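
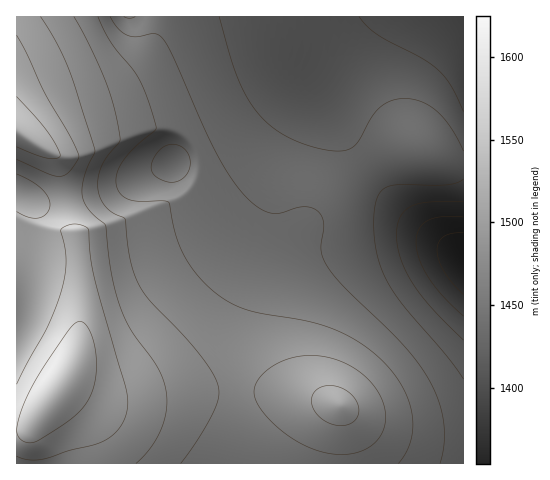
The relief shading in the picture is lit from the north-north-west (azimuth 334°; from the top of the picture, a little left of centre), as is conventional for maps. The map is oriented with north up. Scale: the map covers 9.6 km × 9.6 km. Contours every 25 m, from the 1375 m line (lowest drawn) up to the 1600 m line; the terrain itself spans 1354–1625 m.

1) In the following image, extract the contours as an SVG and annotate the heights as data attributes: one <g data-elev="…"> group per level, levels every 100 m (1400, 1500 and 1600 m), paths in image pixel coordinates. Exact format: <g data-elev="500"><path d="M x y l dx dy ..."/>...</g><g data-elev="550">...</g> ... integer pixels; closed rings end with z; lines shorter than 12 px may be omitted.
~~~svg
<g data-elev="1400"><path d="M463 316l-20-19-15-20-9-18-3-17 3-13 8-8 14-4 22 0"/></g><g data-elev="1500"><path d="M398 463l8-10 5-13 2-13-1-14-4-14-6-14-9-13-11-12-24-18-26-14-26-7-55-10-14-5-13-7-21-18-18-23-9-22-7-34-5-1-31 0-8-3-6-6-2-5-1-7 5-15 10-14 24-20 1-4-8-26-9-21-6-11-22-26-13-26"/></g><g data-elev="1600"><path d="M26 442l6 1 6-2 30-20 14-12 8-13 6-20 0-22-5-21-4-7-5-4-6 1-8 8-27 40-14 26-7 17-3 16 2 8z"/><path d="M17 147l30 11 9 0 4-3-4-10-9-14-30-34"/></g>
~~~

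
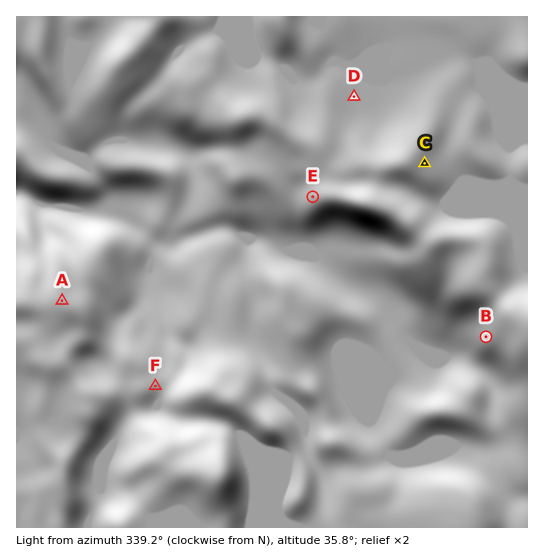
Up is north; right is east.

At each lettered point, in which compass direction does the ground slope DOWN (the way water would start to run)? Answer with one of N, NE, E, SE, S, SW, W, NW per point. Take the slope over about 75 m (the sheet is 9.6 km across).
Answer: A NE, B W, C E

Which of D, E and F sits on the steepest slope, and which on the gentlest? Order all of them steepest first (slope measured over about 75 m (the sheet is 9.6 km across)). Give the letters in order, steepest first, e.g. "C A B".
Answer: E F D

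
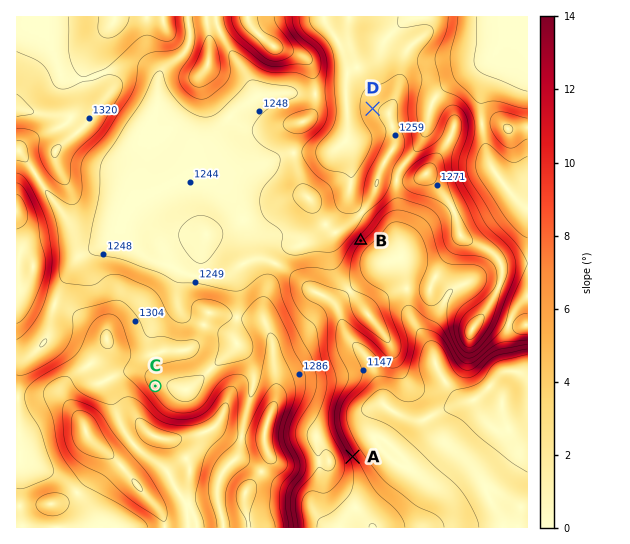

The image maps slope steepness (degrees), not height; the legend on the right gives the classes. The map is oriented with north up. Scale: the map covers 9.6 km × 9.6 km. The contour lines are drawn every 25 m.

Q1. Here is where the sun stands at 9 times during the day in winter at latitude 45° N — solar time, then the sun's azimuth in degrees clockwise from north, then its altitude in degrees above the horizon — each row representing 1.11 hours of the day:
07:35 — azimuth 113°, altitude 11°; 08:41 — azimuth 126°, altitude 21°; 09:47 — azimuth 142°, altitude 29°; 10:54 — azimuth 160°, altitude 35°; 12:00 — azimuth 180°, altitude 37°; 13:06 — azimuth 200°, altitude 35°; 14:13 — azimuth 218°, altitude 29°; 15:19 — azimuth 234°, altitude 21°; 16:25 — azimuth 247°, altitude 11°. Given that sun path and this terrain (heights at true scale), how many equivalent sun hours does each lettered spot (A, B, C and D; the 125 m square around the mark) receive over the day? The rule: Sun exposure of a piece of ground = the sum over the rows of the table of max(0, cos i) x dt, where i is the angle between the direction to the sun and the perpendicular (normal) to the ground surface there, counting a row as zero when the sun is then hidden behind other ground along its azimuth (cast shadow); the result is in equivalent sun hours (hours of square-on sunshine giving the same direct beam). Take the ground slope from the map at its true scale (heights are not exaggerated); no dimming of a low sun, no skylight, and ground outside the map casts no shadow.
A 3.6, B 5.1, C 4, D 4.1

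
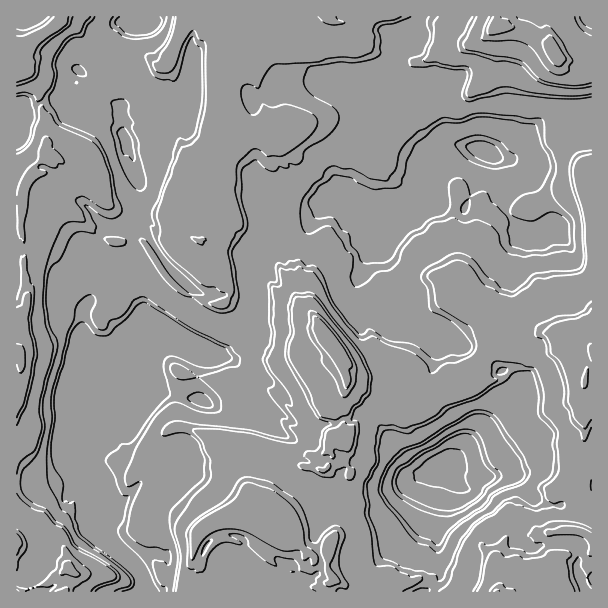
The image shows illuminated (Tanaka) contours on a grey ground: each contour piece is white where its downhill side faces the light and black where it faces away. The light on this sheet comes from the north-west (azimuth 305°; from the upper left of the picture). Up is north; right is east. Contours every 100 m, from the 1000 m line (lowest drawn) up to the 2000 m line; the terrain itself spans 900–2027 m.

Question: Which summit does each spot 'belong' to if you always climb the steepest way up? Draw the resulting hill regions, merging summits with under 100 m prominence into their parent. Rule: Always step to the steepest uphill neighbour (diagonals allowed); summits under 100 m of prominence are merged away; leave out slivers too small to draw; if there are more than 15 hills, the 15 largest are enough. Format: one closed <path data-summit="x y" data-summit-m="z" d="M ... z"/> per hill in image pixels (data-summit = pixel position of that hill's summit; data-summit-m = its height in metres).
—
<path data-summit="330 339" data-summit-m="2027" d="M423 91l-10 1-18 11-11 0-6-6-3 0-9 7 2 9-1 9-9 13-15 15-6 14-1 25 2 5-9-2-20 14-39-2-6 5-2 16-6 8-2 6 4 16-6 11 4 9-4 15 8 19 0 9-8 14-19 4-47-22-18-13-33-36-7-1-7 6-6 15-5 4-7-13-10-8-7 2-6 5-7 15-7 7 0 9 16 5 0 22-3 5-1 13-6 8-10 30-1 45 5 8 11 6 3-1-2 5 1 22-6 12 23 17 2 6 0 3 3-2 21-8 39-40 12-8 10 0 15 9 23 1 22-19 11 0 4-4 2-10 0-9 11 7-5 20 2 19 13 8 18 5 22 11 18 0 4 5 0 6 4 8 28 0 17-11 18-18 24-14 0 21-8 21-5 18-14 16-18 8-10 9-9 12-2 9 4 10 54 0 12-10 2-4 0-11-2-7 0-30 6-35 7-13 0-6-13-11 9-7 8-1 8-7 23-28 8-20 19-16 3-5-7-8-9-2-7-15-5-6-26-4-18-20-24-8-16-20-9-3-17-11-12-11 2-24 14-18 3-15 5-5 32-6 7-9 9 8 27 4 10-20 11-32-3-6-37-8-18-14-4-8 3-25z"/><path data-summit="326 17" data-summit-m="1753" d="M417 16l-273 0-3 4-12 6-7 9-6 13 4 11-4 40 6 6 0 29 11 24-3 15 10 16-2 11-8 7 9 14 1 6-5 5-10 3-11-9-4 0-8 7-12 21 0 13 6 3 7 6 7 13 5-4 6-15 7-6 7 1 33 36 18 13 47 22 19-4 8-14 0-9-8-19 0-5 4-7-4-12 6-11-4-16 2-6 6-8 2-16 6-5 39 2 12-7 5-6 11-1-1-22 4-15 26-30 2-9-2-12 9-7 5 0 5-7 1-6-7-4 0-14 11-7 1-14 7-5 9-2 7-6z"/><path data-summit="591 351" data-summit-m="1956" d="M591 132l-24 7-28 18-33 2 12 3 11 8 6 21 19 39-17 8-13-2-13 12-5 10-10 11-21 48-6 9-13 12 9 10 14 0 9 2 5 6 7 15 9 2 5 5 2 6-22 18-8 20-23 28-8 7-8 1-9 7 15 11 8-2 19 2 33-1 10 8 7 11 18 11 13 0 17-11 14-5z"/><path data-summit="231 518" data-summit-m="1839" d="M263 424l-3 1-2 16-4 4-11 0-22 19-23-1-19-11-12 5-45 45-21 8-9 6 5 23 35 29 15-14 11-1 7 3 4 11-1 14-7 11 67 0 2-7 10-7 8 0 9 5 9 9 105 0-3-16 11-15 10-9 18-8 14-16 5-18 8-21-1-19-23 12-18 18-17 11-28 0-4-8 0-6-4-5-18 0-22-11-18-5-13-8-2-19 5-20z"/><path data-summit="497 591" data-summit-m="2016" d="M486 151l-11 37-10 20-22-3-8-3-6-6-7 9-29 5-8 6-1 12-12 15-5 12-1 18 5 5 24 17 9 3 16 20 24 8 11 12 14-12 6-9 21-48 10-11 5-10 13-12-18-24 0-21-6-27-5-7z"/><path data-summit="21 360" data-summit-m="1996" d="M77 82l-20 16-31 10-10 5 1 371 19 0 15-3 15-9 10-13 2-10-12-7-5-8 0-38 5-21 6-16 6-8 1-13 3-5 0-22-16-5 0-9 7-7 7-15 10-8 0-13 12-22 8-6 4 0 8 8 7 1 11-8-18-36 11-11-3-7 3-15-11-24 0-27-18-7-8-8-9-1z"/><path data-summit="495 24" data-summit-m="2024" d="M591 16l-172 0-5 16-7 6-12 4-4 3-1 14-11 7 0 14 7 4-1 6-6 8 5 5 11 0 18-11 10-1 4 4-3 25 13 16 9 6 25 6 9 0 14 9 15 1 8-6 5-14 26-23 15-5 29 3z"/><path data-summit="17 56" data-summit-m="1842" d="M143 16l-126 0-1 95 23-8 12-1 14-8 11-13 3-10 5 1 10-7 10-20 6-4 8-14 5-5 18-2z"/><path data-summit="69 569" data-summit-m="1835" d="M74 487l-8 13-2 10-18 20-3 22-19 22-8 4 0 13 128 1 0-8-5-9-42-36-5-23 6-7-8-11z"/><path data-summit="17 542" data-summit-m="1835" d="M77 454l-4 11-16 13-21 6-20 1 1 92 7-3 19-22 3-22 20-23 0-7 13-26z"/>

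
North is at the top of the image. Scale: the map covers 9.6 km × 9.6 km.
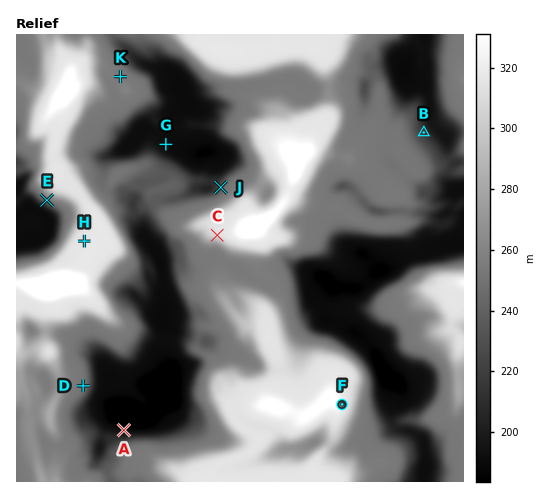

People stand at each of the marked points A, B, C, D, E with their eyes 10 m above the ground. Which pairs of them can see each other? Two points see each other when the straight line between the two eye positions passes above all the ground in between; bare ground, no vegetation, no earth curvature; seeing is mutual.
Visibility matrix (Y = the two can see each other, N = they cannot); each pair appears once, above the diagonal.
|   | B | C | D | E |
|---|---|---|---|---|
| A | N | Y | Y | N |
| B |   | N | N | N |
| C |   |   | Y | N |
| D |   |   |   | N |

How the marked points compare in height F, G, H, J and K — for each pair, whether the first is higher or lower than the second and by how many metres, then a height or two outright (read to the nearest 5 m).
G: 135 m lower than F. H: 125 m higher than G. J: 90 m lower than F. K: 70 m lower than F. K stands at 255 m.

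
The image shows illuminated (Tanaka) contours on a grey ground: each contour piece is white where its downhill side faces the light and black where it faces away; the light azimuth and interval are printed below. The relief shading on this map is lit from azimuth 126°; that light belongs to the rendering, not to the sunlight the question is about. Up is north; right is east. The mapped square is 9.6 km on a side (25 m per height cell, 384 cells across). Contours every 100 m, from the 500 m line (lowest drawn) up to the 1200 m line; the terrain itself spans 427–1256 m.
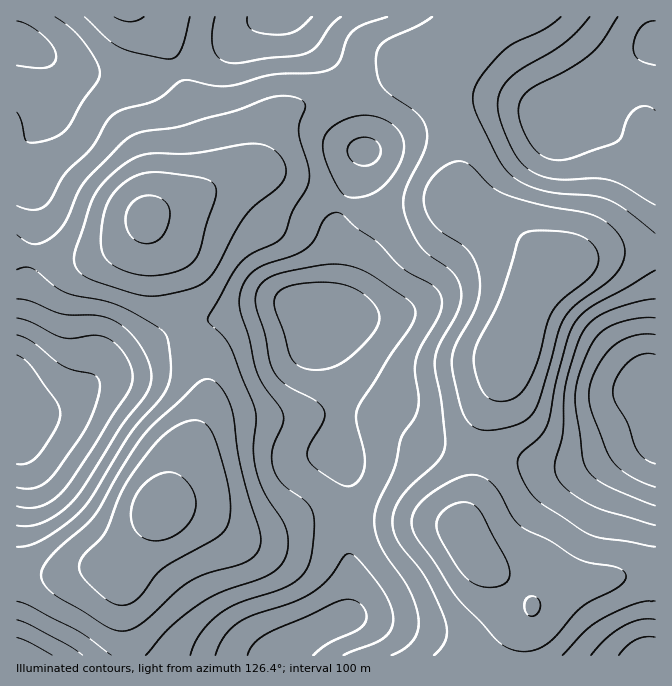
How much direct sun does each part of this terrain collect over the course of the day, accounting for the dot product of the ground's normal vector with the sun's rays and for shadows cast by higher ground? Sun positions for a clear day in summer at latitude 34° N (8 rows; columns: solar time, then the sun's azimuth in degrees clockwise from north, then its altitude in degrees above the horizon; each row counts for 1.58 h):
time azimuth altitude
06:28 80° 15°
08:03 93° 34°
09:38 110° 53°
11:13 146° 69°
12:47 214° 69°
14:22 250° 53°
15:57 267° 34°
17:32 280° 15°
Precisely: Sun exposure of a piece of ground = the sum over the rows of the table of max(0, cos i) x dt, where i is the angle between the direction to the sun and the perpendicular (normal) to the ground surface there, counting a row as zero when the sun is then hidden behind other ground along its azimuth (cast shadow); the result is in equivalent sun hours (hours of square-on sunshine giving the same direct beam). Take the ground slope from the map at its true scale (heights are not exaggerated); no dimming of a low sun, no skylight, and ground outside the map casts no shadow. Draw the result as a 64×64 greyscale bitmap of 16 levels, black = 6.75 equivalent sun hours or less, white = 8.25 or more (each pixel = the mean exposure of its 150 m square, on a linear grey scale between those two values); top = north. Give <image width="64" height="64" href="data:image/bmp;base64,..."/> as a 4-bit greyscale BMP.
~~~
<image width="64" height="64" href="data:image/bmp;base64,Qk12CAAAAAAAAHYAAAAoAAAAQAAAAEAAAAABAAQAAAAAAAAIAAATCwAAEwsAABAAAAAAAAAAAAAAABEREQAiIiIAMzMzAERERABVVVUAZmZmAHd3dwCIiIgAmZmZAKqqqgC7u7sAzMzMAN3d3QDu7u4A////AGVDNEVnmaq7upmavM3d7cy7u8zM3d3dy6mHZVZ4h3eHQzM0RWeJmaqqmIiau8zd3czMzMzMzdzLqYh2VWd2ZmUyI0RVZ3d3iZmHd3iJmrze7dzMzLu7u7qqqpdlZlVERDM0VVZnd2Z4iHZVVmZnibzd3Lurqqqqqqu8uXZlVDMzRFVmZneHdmd3dkQzNERWibu6mZqZiIiavM3LmHZUMzRmd3d4iamHd3d2QyIiM0RXiZmJmZh2aJq83dy6mHZVVpmZmZmru6mIiHZUMiM0RWeJmYiYh2VXms3e3dzLqYiJzLuqq7zcupiIh2VERFZneJqpiId2VWerzd7t3d3cy7zdzMzM3d3KmIiId2ZmeIiau6mHdlVVabzN3u7u7u7t3e3czN3d3cqYeIiIiIiZmavMuYZlRFaLzN3u7u7u7u7u3czMzd3cuYd3iZqqqqqqq8y5dlRFaK3d3e7u3d3d3d7cu7vMzLqYd3eJq7u7u6qrzLh2ZmaJvdzN7u3d3d3d3dy6qrzLqXVWiJqru7u7u7vMuYiIiaq93M3e7d3d7t3dzLqqq7upmGRaqqq7vMzMvM26qaq7u83MzN3d3d3u3d3Muqqqqqqqhkapqru8zdzM3cu7u8zLztzM3d3d3d3dzMzLuqqZq7umVJqqq7zN3d3e3Lu8zMve3MzN3d3d3dzMzcy7qZmbzKZle7uqu83d3e7cu8zLzN7dzM3d3d3dzMzd3LupmJq8uGZauqqrzd3e7ty8zMzN3t3MzN3d3dzMzO3cy7qYmry6Zlm6qavN3u7u3LzN3d3e7d3MzMzNzMzN7tzLupmZvMt2V7qZqrzd3u3LvM3d3d7t3Mu7u7zMzN7u3My7qZmry6ZWupmZq8zd3Lu83d3M3dzLqYiau7zM3t3dzLupmavMuWa6qZmau8zMu7zd3Mu7updmeImrvMzd3d3cy6qZmry6hrupmaqrvMzMzd3cuqqXREVniau8zd3d3dzLuqmaq7uXu6qru7zM3Mzd3dupiGMzRWeJq7zd3d3czMu7uqqru6i7u7vN3d3d3d3dypmIFERWZnibvd3d3cu7zMy7qrvMp8u7vM3d7u7d3d26mIgTVmdlVoq83e7cuqq8zMu7u8yJzLu7zN3u7t3d3KmIiTNnd2RFeavN3cupmrzMu6qrvHrMu7vM3e7u3d3LmIiZU2eHUyNXirzduYiJq8upmZq8m8u6q83e7u3d3cupiZpzR4dTIkZ4mruHZ4mruod4ms27y7qqve7u7d3cy6qaqqREiGMiRWeImWVWiZqYdmes3su7uqq83u7t3dzLuqq7uERZdDNFZmZ3REZ4iIdVaL3ey7y6qrze7u3d3My7qru7dUiFM0RWVUQzRnd2ZUV5vd7LvLqrvN7u7d3czLuqu7y3V4YyI0RDMzRWZlVDNXm8zbq7u6u83e7d3MzMu7qrvMuHljEAEiIjVWZlQyI0aJqriauqq7zd3cy7u7u7uqu7y6qmMAAAEjRnd2VDIiRWd3hnmZmaq7uqqZiImaqqqru7vchAAAATRYiIdlQyNFVVVkZ3d3d3d3d3Zmd3iImaq7zd23MAACRXmZmYdlRFVlVWVWVUMiIjRFVWZ3d3eImrzd3cuFMjRni7u6qYd3d3d3d2ZTIQAAI0VWd4iHd4iavN3d3cqHZ4mszMy7qZmZmZmZh2QxABJFZ3iJmZiIiZq83d3u3LqZqr3e3Mu6qqqru6qYh2VEVnmZmqu6mYiJq8zd3u7t3Lu8zu7cy7qpm7u7uqqpmYiJq7u7u7qYiJq8zd3u7u3czM3d7ty7qqqYvMu7qqu7uqq8zMzMupiJmrzd3u7u7d3M3d3u3LuqqqmczLuqq7u7qrzMzMy6iImrzd7u7t3d3dzM3e7cuqq7upzcy6qru7qZq83d3bqYmszd7u7dzMzdzMze7tu7q7zLrN3cu6qqqYibze7tyqqq3d7u3Mu7vMzMzN7tzLu7u8us7u3cy7qpiJrN7u3Lu7u+3d3Lqqq7zMzN3u3My7u7u63d7u3cy6mZm83u3cu7zL3czLuqq7zN3d3u3d3Mu7u6vd3e7u7cqqqrvN7cu7vMvLzMu7vM3d3e7u3d3dzLu7vM3d3u7u27u7u83uy7u8zMvMu7zN7u7u7u3d7u3czMzN3d3e7u7tzLuqvN3Kq7zNu8u7vN7u7u7t3d3u7dzMzd3d7u7u7u7cupmZqpmavN67y7u83u7u7t3d3e7t3Mzd3u7u7u7u7ty6l3Znd4ms3bvLu7ze7u7t3d3d7u3Mzd3e7u7u7u7u3bqXZmZmeazdy7u7vN3e7u3d3d3u7d3d7u7u7u7u7u7tzLqYd3eJvN3bu6q83d3u7d7u7u7t3d7u7u7u7u7d7u7t3cuqmZq83dy6mZq83d7u7u7u7u3d3u7u3u7u3d3d7u7u7cuqq7zMy6mIiJq83d7u7u7u7d3d3d3d7u7d3Mzd3e7t3Lu7zMy7qHd3eJq83e7u7u7dzMzLu83e3d3czMzN3t3MzMzMzLuph2ZniavN7u7u7dy6qpmavN3d3t3MzM3d3MzM3d3cy6qYd3d4iazd7u3cupiHiImrzLze7d3d3czMzN3e7t3Mu6mId3iJmrze3LqYdmd4mru7q83u7t3cy7vN3d7u7t3Muph3eIiZq826mHZVZ4mrvLqqvN7u7tzMzM3d3d7u7dy6h3d4iIiau5dlVEVniqvMupmrzd7u3Mu7zMzN3d7t3LmHZmeIiIiZ"/>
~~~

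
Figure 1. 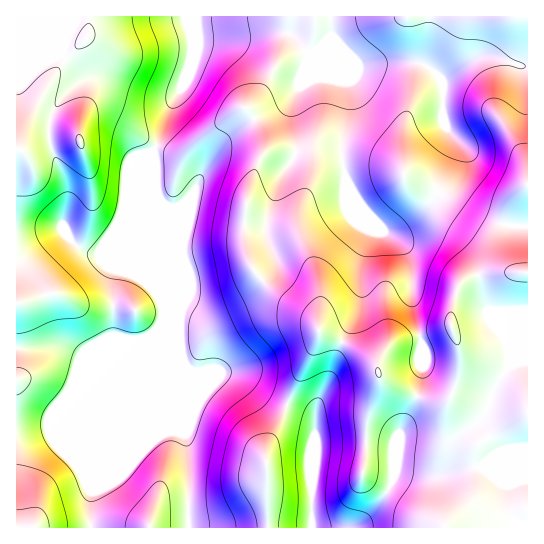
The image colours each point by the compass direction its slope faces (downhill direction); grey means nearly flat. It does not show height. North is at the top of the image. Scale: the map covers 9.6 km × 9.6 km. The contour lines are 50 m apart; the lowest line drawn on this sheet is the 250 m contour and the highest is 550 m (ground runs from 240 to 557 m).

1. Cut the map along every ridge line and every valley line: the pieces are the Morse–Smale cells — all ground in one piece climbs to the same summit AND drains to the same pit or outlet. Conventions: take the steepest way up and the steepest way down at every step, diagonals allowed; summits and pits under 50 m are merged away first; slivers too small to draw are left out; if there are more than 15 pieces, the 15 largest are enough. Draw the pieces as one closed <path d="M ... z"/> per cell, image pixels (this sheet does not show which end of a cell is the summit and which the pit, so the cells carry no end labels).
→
<path d="M527 16l-339 1 0 8 4 10 0 22-4 16-8 18-9 15-18 48 3 41 0 92 7 18 0 13-4 8 0 44 28 69 2 31 0 58 79-1-3-77 19-36 12-32 21-41 2-9 36 16 18 11 4 6 3 18-13 39-2 36-2 11 0 6 3 4 31 16 24 20 20 9 4 4 83-1z"/><path d="M187 16l-171 1 1 412 26-1 11-4 83-83 14-6 10-13 2-17-7-18 0-92-3-45 7-12 11-32 9-15 8-18 4-16 0-22z"/><path d="M319 332l-2 9-21 41-12 32-19 36 3 77 175 1-2-4-20-9-24-20-34-20 4-53 13-39-3-18-4-6-18-11z"/><path d="M157 329l-6 6-14 6-83 83-11 4-27 2 1 98 74-1 1-37 59-139 6-17z"/><path d="M158 328l-7 23-59 139-1 38 97-1 1-57-2-31-28-69z"/>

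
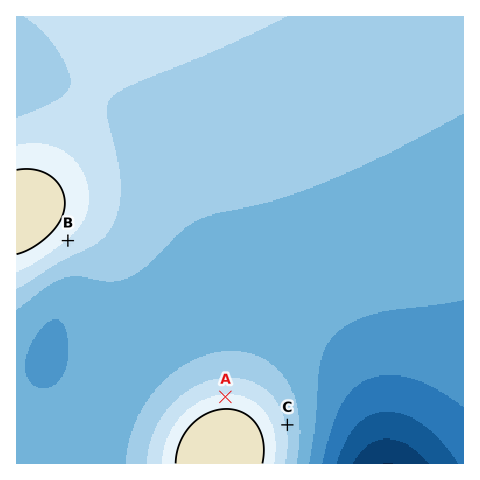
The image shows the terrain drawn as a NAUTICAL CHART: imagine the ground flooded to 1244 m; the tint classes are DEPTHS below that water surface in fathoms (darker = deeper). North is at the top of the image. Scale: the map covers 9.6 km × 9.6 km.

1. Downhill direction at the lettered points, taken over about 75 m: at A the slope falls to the N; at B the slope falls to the SE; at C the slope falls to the E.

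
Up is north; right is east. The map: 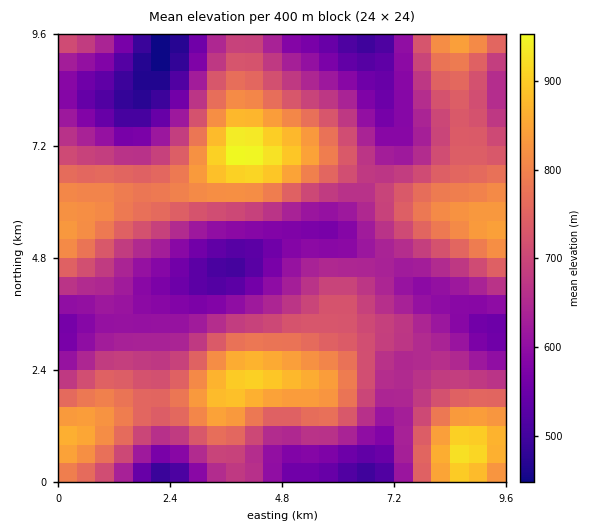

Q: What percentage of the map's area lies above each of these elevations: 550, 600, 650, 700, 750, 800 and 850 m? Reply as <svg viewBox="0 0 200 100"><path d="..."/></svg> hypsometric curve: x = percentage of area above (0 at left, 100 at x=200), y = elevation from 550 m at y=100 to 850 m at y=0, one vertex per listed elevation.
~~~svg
<svg viewBox="0 0 200 100"><path d="M183 100l-27-17-33-16-33-17-30-17-25-16-19-17"/></svg>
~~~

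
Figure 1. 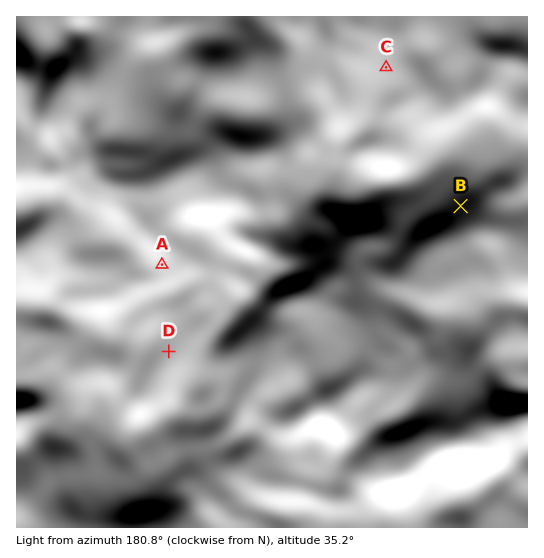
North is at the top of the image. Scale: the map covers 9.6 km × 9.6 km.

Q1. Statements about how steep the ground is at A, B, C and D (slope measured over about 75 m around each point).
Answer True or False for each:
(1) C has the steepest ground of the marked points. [False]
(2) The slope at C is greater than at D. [True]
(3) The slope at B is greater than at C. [True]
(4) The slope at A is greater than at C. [True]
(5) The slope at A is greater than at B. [False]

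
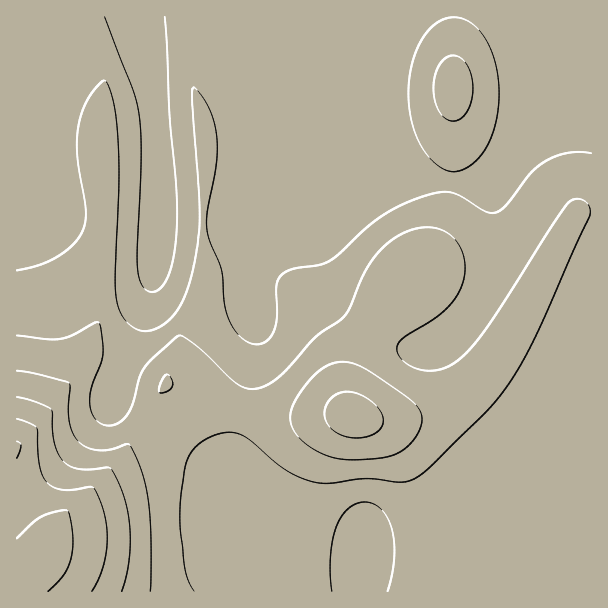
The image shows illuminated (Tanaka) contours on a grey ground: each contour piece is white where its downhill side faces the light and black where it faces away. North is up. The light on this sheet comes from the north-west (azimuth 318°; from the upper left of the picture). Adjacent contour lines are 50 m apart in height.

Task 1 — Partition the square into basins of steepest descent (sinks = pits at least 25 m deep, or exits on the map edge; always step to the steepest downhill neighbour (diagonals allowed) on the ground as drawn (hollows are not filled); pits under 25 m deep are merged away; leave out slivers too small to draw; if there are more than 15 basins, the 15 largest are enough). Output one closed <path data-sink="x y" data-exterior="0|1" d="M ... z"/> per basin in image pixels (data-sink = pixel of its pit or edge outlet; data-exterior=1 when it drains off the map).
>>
<path data-sink="135 17" data-exterior="1" d="M591 16l-574 0-1 565 10-9 8-11 4-10 2-17 46-36 38-45 28-43 13-26 60 22 38 9 88 0 15 5 32 0 15-4 18-6 24-12 18-13 21-25 12-18 68-126 4-4 14-2z"/><path data-sink="362 557" data-exterior="0" d="M591 211l-9 0-8 5-58 111-28 41-24 24-33 18-33 10-32 0-15-5-78 1-48-10-60-22-21 41-26 36-32 37-46 36-3 21-11 17-10 10 0 9 575 1z"/>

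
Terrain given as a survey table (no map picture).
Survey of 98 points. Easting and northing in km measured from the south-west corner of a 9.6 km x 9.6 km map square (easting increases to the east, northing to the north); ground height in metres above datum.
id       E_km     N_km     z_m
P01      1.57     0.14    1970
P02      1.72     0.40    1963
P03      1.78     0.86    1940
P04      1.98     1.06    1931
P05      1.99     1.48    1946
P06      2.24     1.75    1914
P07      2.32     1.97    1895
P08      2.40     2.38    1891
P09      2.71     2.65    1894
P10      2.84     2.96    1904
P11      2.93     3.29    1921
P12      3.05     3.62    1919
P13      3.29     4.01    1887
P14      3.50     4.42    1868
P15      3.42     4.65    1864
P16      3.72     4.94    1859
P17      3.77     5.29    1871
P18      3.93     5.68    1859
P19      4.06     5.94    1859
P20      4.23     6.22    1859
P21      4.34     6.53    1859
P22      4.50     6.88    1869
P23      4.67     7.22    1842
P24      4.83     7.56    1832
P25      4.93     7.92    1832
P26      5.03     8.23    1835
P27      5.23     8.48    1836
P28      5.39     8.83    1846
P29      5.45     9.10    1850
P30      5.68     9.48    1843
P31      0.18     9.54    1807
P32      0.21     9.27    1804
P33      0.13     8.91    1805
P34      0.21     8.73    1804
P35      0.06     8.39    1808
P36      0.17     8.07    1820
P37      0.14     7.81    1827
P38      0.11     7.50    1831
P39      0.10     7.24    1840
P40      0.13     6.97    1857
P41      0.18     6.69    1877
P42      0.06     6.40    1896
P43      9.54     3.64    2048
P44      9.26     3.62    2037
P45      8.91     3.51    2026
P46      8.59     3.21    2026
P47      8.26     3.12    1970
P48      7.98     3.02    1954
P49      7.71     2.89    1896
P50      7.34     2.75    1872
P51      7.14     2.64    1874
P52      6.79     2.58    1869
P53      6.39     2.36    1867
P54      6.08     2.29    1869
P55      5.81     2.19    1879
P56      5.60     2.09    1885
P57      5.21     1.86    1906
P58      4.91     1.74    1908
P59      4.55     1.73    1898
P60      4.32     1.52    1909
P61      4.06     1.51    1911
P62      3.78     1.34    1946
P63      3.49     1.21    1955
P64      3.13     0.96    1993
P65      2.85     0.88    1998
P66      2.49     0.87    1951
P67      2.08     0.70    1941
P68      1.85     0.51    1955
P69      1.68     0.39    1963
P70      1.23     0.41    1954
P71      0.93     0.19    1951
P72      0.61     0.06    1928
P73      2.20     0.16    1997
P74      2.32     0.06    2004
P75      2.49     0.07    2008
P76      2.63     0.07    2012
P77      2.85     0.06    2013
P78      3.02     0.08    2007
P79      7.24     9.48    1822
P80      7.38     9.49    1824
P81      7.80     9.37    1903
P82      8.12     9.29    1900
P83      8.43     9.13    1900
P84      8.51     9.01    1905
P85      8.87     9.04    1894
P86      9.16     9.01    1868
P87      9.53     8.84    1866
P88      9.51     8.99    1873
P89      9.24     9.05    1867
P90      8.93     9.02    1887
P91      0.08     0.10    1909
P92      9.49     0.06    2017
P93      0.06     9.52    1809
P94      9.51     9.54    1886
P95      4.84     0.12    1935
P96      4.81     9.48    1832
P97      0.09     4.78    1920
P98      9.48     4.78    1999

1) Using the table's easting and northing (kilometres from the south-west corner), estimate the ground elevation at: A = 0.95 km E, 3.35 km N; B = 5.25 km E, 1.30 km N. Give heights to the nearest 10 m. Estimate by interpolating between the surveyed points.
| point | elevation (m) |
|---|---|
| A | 1920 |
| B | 1930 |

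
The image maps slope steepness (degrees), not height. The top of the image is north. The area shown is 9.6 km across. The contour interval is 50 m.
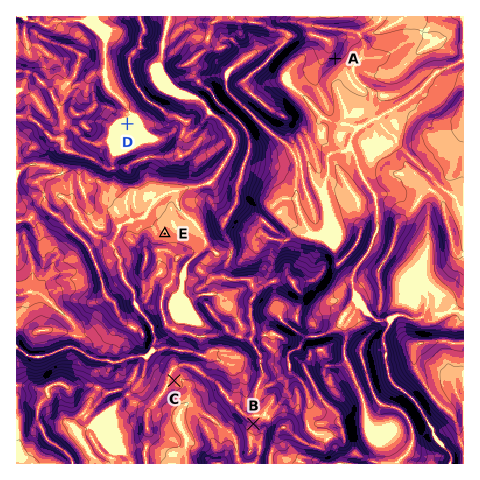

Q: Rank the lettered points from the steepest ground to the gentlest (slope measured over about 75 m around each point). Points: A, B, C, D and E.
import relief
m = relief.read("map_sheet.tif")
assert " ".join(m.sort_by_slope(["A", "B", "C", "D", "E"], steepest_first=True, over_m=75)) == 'A B C E D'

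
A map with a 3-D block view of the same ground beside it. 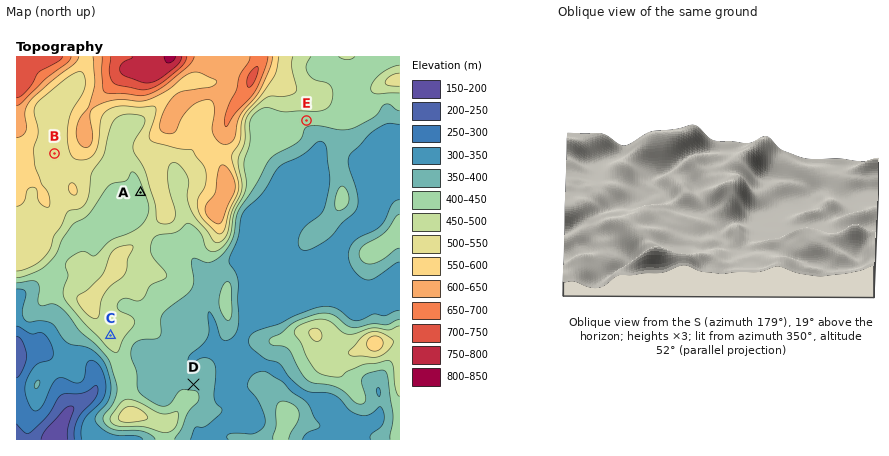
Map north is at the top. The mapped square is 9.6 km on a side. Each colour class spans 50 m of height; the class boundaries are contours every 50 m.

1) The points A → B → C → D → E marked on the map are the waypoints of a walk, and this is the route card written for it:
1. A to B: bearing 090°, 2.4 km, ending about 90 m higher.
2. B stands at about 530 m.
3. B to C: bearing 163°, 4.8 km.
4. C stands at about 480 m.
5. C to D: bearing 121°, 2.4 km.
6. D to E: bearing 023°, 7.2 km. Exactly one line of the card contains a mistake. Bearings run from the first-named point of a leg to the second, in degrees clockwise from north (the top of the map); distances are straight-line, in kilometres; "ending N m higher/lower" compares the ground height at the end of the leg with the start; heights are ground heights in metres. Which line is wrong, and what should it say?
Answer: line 1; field bearing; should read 294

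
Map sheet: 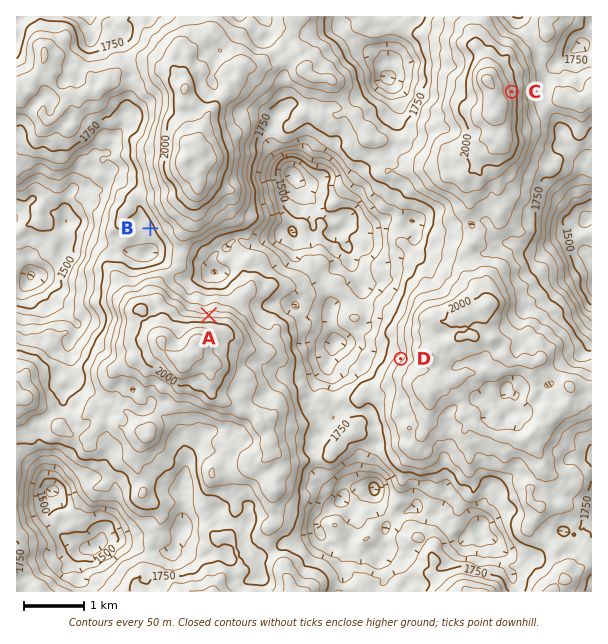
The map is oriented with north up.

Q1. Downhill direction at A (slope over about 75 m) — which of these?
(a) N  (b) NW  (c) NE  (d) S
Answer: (a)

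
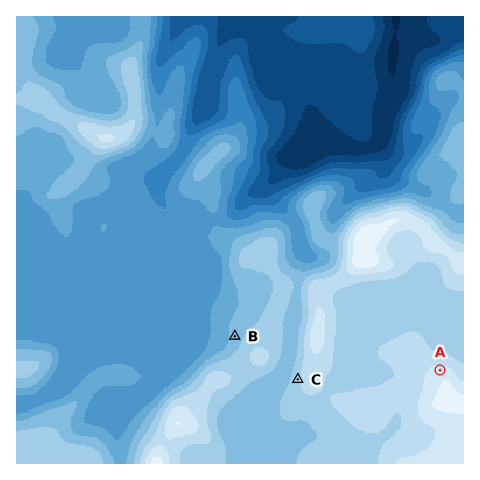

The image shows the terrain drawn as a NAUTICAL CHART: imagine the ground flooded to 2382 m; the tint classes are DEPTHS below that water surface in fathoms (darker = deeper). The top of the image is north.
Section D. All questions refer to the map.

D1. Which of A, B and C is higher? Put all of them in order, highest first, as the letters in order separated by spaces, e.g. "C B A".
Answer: A C B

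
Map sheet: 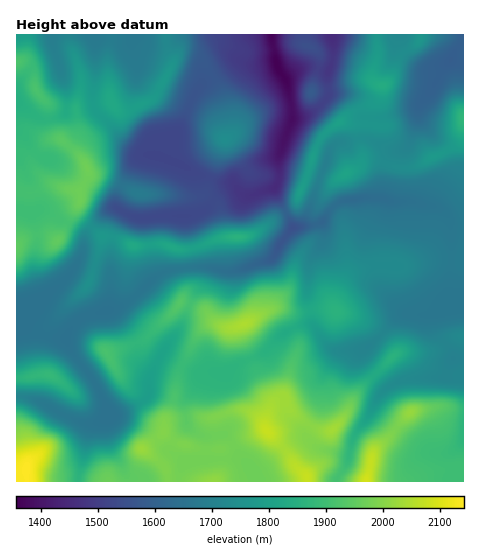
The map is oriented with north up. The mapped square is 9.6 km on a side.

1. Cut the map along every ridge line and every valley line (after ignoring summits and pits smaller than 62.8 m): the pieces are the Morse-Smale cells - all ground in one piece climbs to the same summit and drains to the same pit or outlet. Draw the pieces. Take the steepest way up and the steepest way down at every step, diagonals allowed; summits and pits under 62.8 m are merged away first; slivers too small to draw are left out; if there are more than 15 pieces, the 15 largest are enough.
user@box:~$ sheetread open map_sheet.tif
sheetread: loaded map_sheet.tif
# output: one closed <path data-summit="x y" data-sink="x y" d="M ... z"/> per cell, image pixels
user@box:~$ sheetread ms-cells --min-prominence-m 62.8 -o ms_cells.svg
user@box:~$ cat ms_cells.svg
<path data-summit="87 168" data-sink="277 64" d="M271 34l-255 1 1 293 8-1 21 9 20 2 4-8 8-10 30-10 2-9 0-27-8-7-24-5 9-30 19-21 10-4 2-14 16-30 10-9 16 3 3-10 18-20 14-33 8-11 33-22 15 3 25-3z"/><path data-summit="267 431" data-sink="277 64" d="M312 324l-8 0-16 6-22 21-41 21-25 2-39-19-11 21-3 21-16 11-13 6-8 0-5 5-14 6-13 56 258 1 11-19 5-22 5-10 13-16 8-18 10-10-23-27-3-5 1-6-28 1-12-10z"/><path data-summit="26 469" data-sink="277 64" d="M372 197l-30 4-11 7-9 14 2 7-1 12-11 15-3 11-1 34 4 22 11 17 12 10 25 0 4-2-2 7 3 5 23 26 22-8 39-1 5 2 9 0 1-152-11-2-8-13-8-5-27-6-17 1z"/><path data-summit="244 324" data-sink="277 64" d="M321 223l-28 5-23 32-34 11-14 0-21-5-34 5-12 6-28 25-18 8 9 6 12 16 5 8 6 20 11 14 9-19 39 19 25-2 41-21 22-21 16-6 10 1-6-24 0-19 3-23 9-13 4-10z"/><path data-summit="237 236" data-sink="277 64" d="M274 188l-21 7-8 0-9-7-6 0-9 5-15 17-16 6-33 0-18 2-22-10-5 0-25 24-9 30 24 5 8 7-1 36 18-8 28-25 12-6 32-5 23 5 14 0 34-11 22-32z"/><path data-summit="225 138" data-sink="277 64" d="M242 61l-8 1-35 25-18 40-18 20-3 10 22 8 21 11 18 6 13 1 9 11 10 1 21-7 3-4 3-8-2-19 14-37 0-10-5-29-11-19-25 2z"/><path data-summit="367 481" data-sink="277 64" d="M449 377l-39 1-13 4-13 8-6 7-8 18-13 16-5 10-5 22-10 18 126 1 1-102z"/><path data-summit="383 85" data-sink="277 64" d="M420 34l-88 1 1 22-5 16 1 22-10 13-8 5-19 6-14 38 2 19-5 15 18 37 7-2 5-6 26-72 6-6 9 0 13-4-2-12-15-5 12-10 20-8 4-4 3-12 9-8 10-22 20-17z"/><path data-summit="383 85" data-sink="451 60" d="M462 34l-41 0-1 6-20 17-10 22-9 8-3 12-4 4-20 8-12 10 15 5 3 13 3-1 8 2 21 11 14-4 4-5 7-20 1-14 13-17 13-25 7-6 11-20z"/><path data-summit="50 375" data-sink="277 64" d="M25 327l-9 2 0 67 22 4 24 14 20 8 10 2 13-5 4-6-9-21-30-44-4-9-20-3z"/><path data-summit="367 481" data-sink="277 64" d="M112 310l-21 4-13 6-8 10-4 11 32 46 11 27 9 0 21-10 9-8 3-25-10-11-8-24z"/><path data-summit="26 469" data-sink="277 64" d="M26 397l-10 0 0 84 61 1 15-58-25-7-29-17z"/><path data-summit="26 469" data-sink="277 64" d="M147 154l-6 1-7 8-18 34 0 10 15 9 16 2 10-2 38-1 11-5 18-20 13-3-3-4-13-1-18-6-27-14z"/><path data-summit="463 117" data-sink="451 60" d="M453 61l-9 5-13 25-10 12-4 19-7 20-7 8-11 3-6 9 2 3 14 3 12-1 38-19 8-7 4-14 0-62z"/><path data-summit="463 117" data-sink="277 64" d="M463 127l-3 14-5 5-35 19-18 3-17-4-4 34 12 4 17-1 30 7 5 4 8 13 10 1z"/>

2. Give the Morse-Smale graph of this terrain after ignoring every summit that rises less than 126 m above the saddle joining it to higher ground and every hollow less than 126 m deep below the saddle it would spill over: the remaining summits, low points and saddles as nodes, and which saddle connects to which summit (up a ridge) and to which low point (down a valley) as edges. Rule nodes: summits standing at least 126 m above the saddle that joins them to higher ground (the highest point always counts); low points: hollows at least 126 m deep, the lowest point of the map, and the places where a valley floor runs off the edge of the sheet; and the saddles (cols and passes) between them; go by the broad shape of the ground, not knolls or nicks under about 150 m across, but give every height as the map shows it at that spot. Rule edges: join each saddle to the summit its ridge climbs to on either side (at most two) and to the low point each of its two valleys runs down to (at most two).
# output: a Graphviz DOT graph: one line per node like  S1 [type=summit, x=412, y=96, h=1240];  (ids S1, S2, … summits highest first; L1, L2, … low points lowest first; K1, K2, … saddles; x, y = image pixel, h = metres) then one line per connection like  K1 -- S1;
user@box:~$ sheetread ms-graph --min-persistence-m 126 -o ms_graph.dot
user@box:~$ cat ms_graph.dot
graph terrain {
  S1 [type=summit, x=26, y=469, h=2143];
  S2 [type=summit, x=365, y=481, h=2094];
  S3 [type=summit, x=267, y=431, h=2078];
  S4 [type=summit, x=244, y=324, h=2046];
  S5 [type=summit, x=87, y=169, h=1972];
  S6 [type=summit, x=106, y=352, h=1917];
  S7 [type=summit, x=463, y=119, h=1874];
  S8 [type=summit, x=225, y=140, h=1741];
  L1 [type=low, x=277, y=64, h=1357];
  L2 [type=low, x=451, y=60, h=1590];
  K1 [type=saddle, x=340, y=476, h=1909];
  K2 [type=saddle, x=182, y=366, h=1887];
  K3 [type=saddle, x=385, y=163, h=1733];
  K4 [type=saddle, x=383, y=266, h=1729];
  K5 [type=saddle, x=17, y=396, h=1709];
  K6 [type=saddle, x=286, y=211, h=1604];
  K7 [type=saddle, x=213, y=77, h=1572];
  K1 -- S2;
  K1 -- S3;
  K1 -- L1;
  K2 -- S3;
  K2 -- S4;
  K2 -- L1;
  K3 -- S7;
  K3 -- L1;
  K3 -- L2;
  K4 -- S4;
  K4 -- S7;
  K4 -- L1;
  K5 -- S1;
  K5 -- S6;
  K5 -- L1;
  K6 -- S5;
  K6 -- S7;
  K6 -- L1;
  K7 -- S5;
  K7 -- S8;
  K7 -- L1;
}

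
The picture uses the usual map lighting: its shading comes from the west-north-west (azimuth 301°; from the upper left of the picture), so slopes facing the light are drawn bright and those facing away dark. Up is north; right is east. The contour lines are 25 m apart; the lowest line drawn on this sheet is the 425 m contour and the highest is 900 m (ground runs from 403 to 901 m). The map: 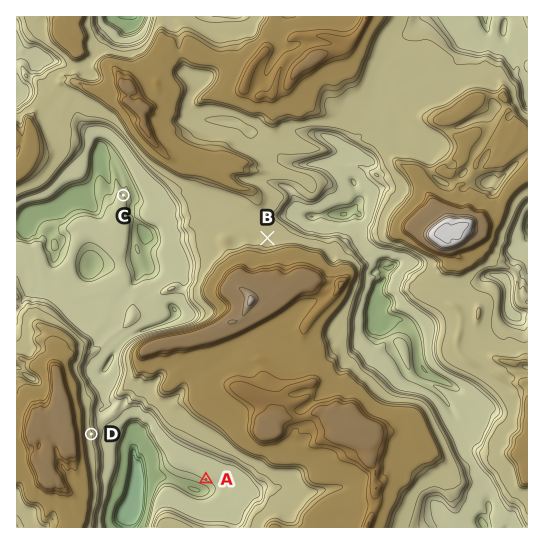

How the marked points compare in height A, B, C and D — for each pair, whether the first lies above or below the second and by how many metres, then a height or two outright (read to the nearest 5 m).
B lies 115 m above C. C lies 105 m below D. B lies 105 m above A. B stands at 660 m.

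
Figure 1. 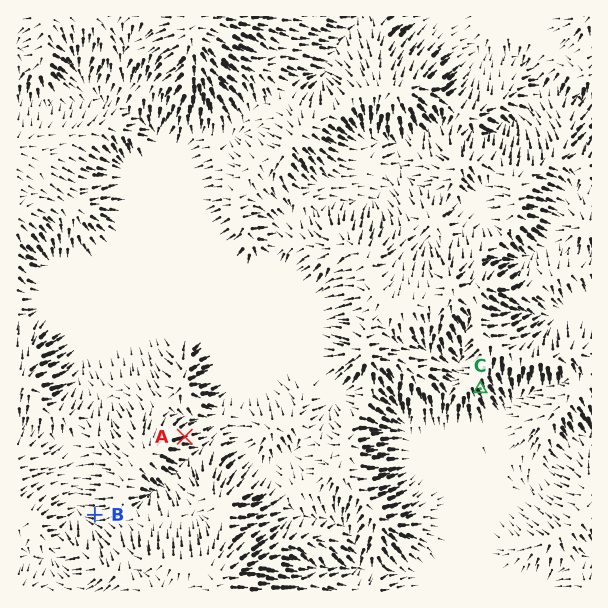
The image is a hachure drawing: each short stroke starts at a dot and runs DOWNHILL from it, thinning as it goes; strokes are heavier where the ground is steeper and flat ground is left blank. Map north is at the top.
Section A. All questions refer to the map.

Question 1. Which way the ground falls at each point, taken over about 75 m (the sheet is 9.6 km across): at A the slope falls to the E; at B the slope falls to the W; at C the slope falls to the SE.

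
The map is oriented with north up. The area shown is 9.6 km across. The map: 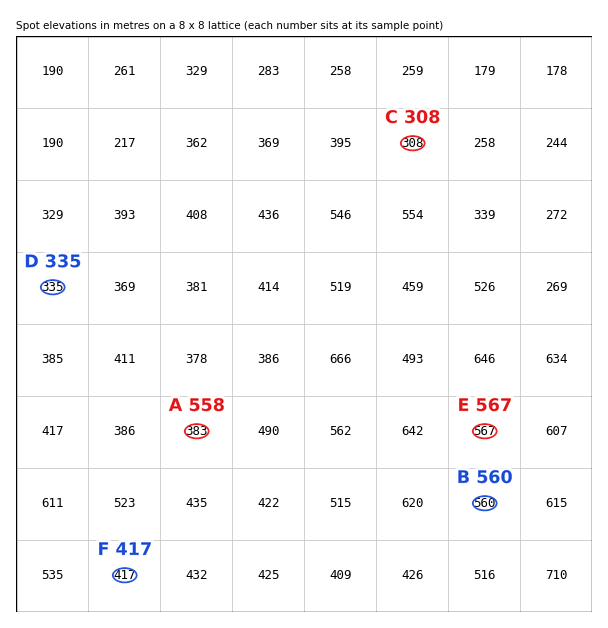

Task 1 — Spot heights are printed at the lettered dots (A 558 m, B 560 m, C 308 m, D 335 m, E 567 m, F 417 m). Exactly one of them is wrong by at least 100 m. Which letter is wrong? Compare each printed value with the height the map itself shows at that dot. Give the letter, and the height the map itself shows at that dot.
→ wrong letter A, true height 383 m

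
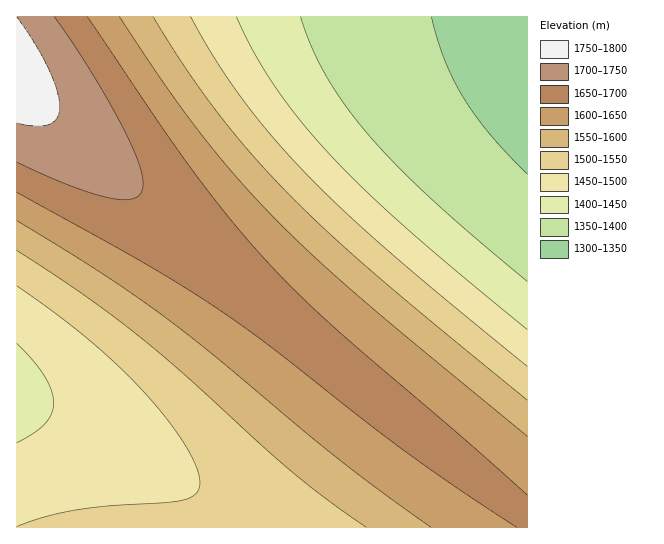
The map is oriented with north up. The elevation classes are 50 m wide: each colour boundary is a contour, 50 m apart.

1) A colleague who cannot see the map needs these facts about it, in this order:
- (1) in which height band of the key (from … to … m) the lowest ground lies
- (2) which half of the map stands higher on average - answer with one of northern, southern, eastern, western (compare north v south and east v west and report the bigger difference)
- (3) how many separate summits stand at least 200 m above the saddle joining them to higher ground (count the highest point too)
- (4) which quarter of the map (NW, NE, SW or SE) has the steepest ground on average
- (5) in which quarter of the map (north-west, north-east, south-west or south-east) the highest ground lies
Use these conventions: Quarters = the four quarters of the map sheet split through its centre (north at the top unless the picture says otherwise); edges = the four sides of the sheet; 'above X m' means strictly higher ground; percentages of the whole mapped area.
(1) Between 1300 and 1350 m: that is the band holding the lowest ground.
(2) The western half stands higher on average than the eastern half.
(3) There is 1 summit with 200 m or more of prominence.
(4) The north-west quarter is the steepest part of the map.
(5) Look to the north-west quarter for the highest ground.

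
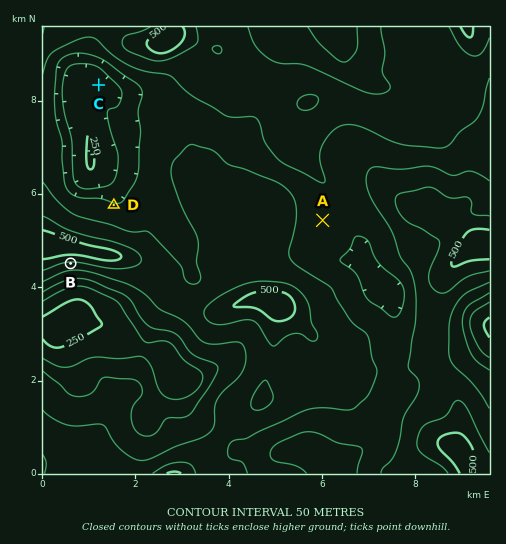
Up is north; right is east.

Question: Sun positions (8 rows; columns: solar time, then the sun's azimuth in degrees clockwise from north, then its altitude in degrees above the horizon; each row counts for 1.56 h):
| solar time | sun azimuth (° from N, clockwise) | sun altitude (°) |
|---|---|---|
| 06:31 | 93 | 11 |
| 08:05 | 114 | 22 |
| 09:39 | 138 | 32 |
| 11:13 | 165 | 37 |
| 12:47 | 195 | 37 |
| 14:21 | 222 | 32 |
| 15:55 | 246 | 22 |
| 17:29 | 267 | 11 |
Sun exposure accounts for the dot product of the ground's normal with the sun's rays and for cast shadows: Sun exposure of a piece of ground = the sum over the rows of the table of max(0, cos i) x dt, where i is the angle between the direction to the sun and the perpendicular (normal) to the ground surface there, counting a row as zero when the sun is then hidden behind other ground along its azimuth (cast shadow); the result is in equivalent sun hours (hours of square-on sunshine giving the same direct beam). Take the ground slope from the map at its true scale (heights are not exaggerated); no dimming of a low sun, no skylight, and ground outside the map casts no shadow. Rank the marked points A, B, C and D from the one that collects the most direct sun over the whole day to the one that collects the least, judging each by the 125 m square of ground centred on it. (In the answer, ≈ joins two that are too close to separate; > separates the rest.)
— B > A ≈ C > D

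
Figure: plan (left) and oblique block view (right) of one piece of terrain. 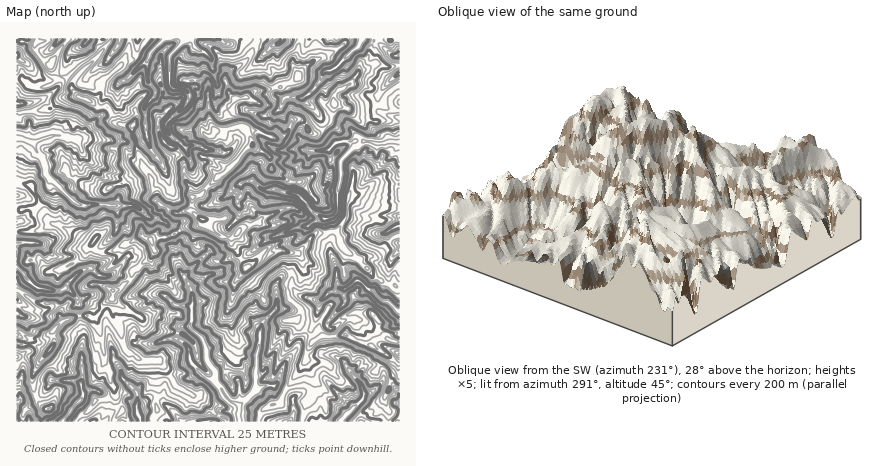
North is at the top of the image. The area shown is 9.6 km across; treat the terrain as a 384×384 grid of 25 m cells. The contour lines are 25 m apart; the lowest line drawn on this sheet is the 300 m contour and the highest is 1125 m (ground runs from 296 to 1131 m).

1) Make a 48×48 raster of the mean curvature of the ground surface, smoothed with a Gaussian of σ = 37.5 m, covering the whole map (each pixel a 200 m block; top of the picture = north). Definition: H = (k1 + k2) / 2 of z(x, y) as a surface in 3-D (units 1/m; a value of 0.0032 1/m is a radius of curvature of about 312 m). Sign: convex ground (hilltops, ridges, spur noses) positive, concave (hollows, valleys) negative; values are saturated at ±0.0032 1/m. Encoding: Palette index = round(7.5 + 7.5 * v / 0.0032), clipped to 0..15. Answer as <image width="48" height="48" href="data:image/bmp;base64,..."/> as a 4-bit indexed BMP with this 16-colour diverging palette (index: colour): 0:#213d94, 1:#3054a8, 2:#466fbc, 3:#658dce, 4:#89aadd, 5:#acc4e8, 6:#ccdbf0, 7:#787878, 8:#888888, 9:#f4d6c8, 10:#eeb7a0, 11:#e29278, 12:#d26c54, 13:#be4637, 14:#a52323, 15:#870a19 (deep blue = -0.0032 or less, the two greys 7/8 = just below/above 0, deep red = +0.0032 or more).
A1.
<image width="48" height="48" href="data:image/bmp;base64,Qk32BAAAAAAAAHYAAAAoAAAAMAAAADAAAAABAAQAAAAAAIAEAAATCwAAEwsAABAAAAAAAAAAlD0hAKhUMAC8b0YAzo1lAN2qiQDoxKwA8NvMAHh4eACIiIgAyNb0AKC37gB4kuIAVGzSADdGvgAjI6UAGQqHAOOHMU6FhrqgyXo1REzkWLVWS3iXNdeGmZh++gXLZ25je5OKmZV2WsqLSIeaYz2HvDa4uYAtqJZTekeJmalFRou6S6eWtkK6k3i1i6oKF7qkmHmKrKNKk0xcVJiKN+BI2HqnfNc5ascFqGm6fFK3xVILl3iTu6KSxWqWEyccinGJeGpUYkfRxX2GuHlIuQq3e4bVfKkLqmWJh5qbG0WJtHLSmYdrkKa3W6baZ3gbiimKqqdhpkeqmFXEeqmqVXZVnEZepYgaikq5abqw8puYpD5MR5VDhnVsw9mF93hZlmtVMrqQ8ViJqgt5k8dmVYvnO2mJmHhJpJpWhiI/cZaKqAi0tYq8vbeJ2uSK91ZYpZpKmpmDOIh3WAeXenhye2hoeJVCXtdahpdqppdkjJyYljbOuYdod1VusjZ4mnvKlnirqon1WHnHZYJHaoTRjan6caaJeZJXl4qEeLIjWXfaZo8Hi6avFKm1NF2spuJFW6RoVyXoRTSadZsLtDUMpblwHdoAAAnmbNp2ZVyTeYVsaZgbaJtzAvIKnIBpngm+uGuoZpihZ++uZ4Y7aomIaQDcmjOtq6BXEji4aYskxQFYxmdzeKanbDrHWUl6m9pBfISriaY5Pcc33Zd2aIuUho2WWo2oU0e4hYVmqmNZkNaqaMmFipeEmbmKVoyki7qpi7lVf6RV2QeaY42cu3Z1q4eIpiACVneKc5ymuWY7kWinqlXbU9ZmtmeIptzJdniKuRpPfJ+Fh81thEEAuZ65qWZBLodpqphbjilfSjB6zJQY28v8MApq1WeKcFaJiJdqfDfbAFpivLzzhspFSOMAjIeImLiJeYZFpzeQTK7OlGa1S3fv7wTMDleImYaJa1FTEjdaz5QXdkOxu3eJsw/WDod3iEa3Zyeb3FWXelRPvWccWoRAAOqWHol3iKrFYmqonbh3mHVrWblhaAQJrpaJDIe4h5iUN8l4hXh1uWWLVZ51UKm8bMpOCrVqhYezjLdoZVZ6qSenabboc4/rs12qC9t2tYaTeaZ0aZiqlji1ZoyPdEliDB6nC5qHV2hWe4c4dlp8gIaw+1I51a+KtSJosHpqh4dpjHd4rXpaGN9AAGejn5BGNDhwqTdUZmZlVURlQzXZCfBJzNmVay78c52jV1NYVmaXZphnWYfHHxj8q6upqta3wvi45EyGWLSod1aFndnZDwalqMRryUeD+ZZsYcqcurqph3Z5N3V7P/AHiKR1QiMUy4R5Wpd2ZzWKl4d7rFeoCK9wxni3OfyDuTaru4d5l4dTe67qeFhuYKnweXSd3GVgIEyLZVZnh2qqVJlVlkqY4PAAa6H1i8mMmkKZ2Ialqpp3hohYqTB+DsH/q7TjZ4aaq8JnnLdXKadWiGqFm7kPHLDHayjUN3WGjIcEpdiHgqNaxma5NbyBK7DHbAyqlHh1uKlUF7mZzUaZuUl7wZurCrHlaAtmmTh4tXvMMMt5U0i1PkJXyQuLMvNqItp2epF4iGeLxAenR9fstOslnUen5Cpmj5ZXiKpCiml4r2K32w=="/>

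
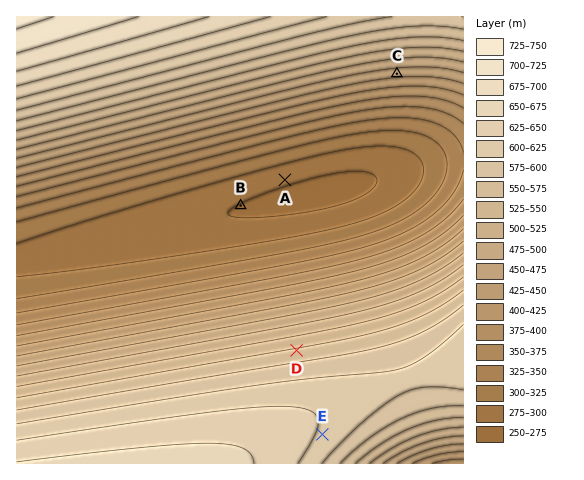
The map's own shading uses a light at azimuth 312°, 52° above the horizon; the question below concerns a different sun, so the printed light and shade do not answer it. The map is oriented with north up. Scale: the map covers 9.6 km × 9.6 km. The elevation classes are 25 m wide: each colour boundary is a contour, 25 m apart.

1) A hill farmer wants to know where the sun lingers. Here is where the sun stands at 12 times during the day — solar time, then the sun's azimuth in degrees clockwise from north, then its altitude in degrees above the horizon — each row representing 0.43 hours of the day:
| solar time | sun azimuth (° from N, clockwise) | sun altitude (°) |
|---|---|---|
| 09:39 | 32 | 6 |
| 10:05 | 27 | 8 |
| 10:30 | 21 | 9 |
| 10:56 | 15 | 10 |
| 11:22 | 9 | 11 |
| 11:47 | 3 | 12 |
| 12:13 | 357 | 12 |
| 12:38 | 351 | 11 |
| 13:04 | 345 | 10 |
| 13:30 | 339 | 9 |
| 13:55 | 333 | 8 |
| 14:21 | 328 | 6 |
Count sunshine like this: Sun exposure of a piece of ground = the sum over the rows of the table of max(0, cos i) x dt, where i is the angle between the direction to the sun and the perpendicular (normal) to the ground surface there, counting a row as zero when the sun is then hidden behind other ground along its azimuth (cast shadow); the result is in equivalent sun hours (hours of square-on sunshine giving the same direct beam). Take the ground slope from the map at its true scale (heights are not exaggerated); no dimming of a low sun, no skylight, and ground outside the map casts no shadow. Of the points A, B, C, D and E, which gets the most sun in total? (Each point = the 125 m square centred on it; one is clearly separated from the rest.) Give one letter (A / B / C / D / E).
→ D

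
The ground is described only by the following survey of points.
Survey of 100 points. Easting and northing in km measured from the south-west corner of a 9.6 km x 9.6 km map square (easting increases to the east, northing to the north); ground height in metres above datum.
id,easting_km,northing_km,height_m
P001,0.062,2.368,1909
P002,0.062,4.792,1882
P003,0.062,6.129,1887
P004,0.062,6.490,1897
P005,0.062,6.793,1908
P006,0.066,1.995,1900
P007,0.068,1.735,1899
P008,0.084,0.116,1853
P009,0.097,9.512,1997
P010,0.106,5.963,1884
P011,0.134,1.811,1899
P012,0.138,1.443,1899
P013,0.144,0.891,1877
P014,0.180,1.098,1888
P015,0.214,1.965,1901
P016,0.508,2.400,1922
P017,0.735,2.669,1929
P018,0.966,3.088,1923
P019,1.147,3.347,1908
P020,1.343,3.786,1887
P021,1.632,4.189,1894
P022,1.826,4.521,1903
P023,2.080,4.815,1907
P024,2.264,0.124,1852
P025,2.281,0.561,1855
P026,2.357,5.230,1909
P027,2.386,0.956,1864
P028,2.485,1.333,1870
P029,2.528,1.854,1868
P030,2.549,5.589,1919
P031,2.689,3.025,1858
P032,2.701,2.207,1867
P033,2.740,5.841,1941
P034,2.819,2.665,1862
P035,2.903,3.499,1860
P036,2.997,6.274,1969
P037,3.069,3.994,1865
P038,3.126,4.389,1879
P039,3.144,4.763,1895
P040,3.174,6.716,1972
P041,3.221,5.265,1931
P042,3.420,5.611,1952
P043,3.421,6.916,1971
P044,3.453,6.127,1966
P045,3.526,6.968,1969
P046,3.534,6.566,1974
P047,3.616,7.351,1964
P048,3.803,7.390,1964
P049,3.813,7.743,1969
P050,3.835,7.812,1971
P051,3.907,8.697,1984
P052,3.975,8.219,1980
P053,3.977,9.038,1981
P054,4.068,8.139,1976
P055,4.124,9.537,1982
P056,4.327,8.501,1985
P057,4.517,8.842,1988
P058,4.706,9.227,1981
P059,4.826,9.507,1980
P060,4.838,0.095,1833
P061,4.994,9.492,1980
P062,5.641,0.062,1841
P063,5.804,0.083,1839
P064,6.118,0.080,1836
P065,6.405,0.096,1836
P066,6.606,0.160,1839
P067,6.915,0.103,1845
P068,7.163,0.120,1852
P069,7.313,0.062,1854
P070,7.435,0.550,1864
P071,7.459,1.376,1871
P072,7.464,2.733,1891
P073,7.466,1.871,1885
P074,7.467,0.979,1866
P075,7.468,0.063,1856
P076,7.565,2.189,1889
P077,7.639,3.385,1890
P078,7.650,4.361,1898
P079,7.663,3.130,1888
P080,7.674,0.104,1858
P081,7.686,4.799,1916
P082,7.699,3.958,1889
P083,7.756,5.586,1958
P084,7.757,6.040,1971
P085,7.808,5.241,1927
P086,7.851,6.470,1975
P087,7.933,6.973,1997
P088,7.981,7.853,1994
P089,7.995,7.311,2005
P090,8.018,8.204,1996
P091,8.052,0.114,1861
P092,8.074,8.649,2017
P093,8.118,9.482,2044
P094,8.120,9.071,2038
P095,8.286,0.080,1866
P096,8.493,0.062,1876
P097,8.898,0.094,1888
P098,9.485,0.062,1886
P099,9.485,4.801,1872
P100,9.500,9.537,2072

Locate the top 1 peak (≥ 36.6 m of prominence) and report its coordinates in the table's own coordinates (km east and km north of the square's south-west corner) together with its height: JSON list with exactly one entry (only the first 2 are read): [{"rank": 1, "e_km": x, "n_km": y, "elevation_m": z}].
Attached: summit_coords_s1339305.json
[{"rank": 1, "e_km": 0.81, "n_km": 2.51, "elevation_m": 1932}]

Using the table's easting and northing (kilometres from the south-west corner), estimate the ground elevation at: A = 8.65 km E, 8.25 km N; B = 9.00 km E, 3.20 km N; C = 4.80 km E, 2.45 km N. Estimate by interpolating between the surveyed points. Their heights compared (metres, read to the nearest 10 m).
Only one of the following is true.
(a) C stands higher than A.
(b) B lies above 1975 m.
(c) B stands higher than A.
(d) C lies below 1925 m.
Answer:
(d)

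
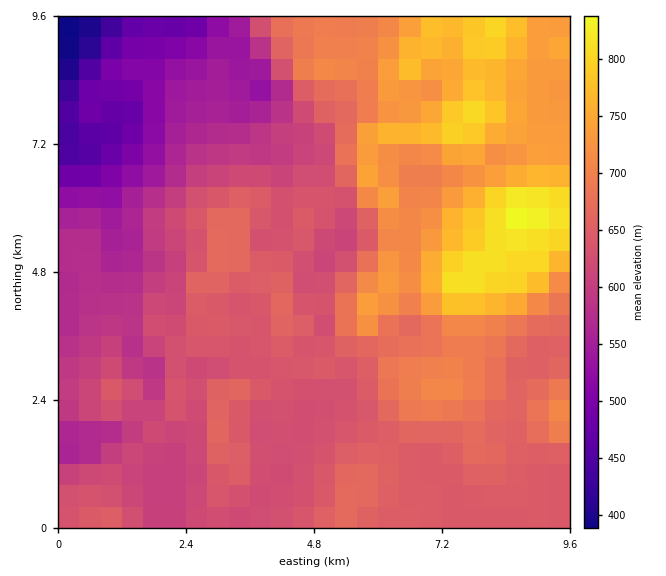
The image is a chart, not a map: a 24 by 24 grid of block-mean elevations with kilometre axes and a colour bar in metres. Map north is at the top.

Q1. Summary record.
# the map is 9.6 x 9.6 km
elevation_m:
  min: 390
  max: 840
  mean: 650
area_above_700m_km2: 22.2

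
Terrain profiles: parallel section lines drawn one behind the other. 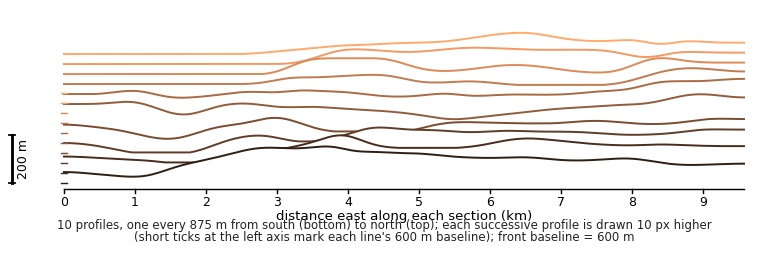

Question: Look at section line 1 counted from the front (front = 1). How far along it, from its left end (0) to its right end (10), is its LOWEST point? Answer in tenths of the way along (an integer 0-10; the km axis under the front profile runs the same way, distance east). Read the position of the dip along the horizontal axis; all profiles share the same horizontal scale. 1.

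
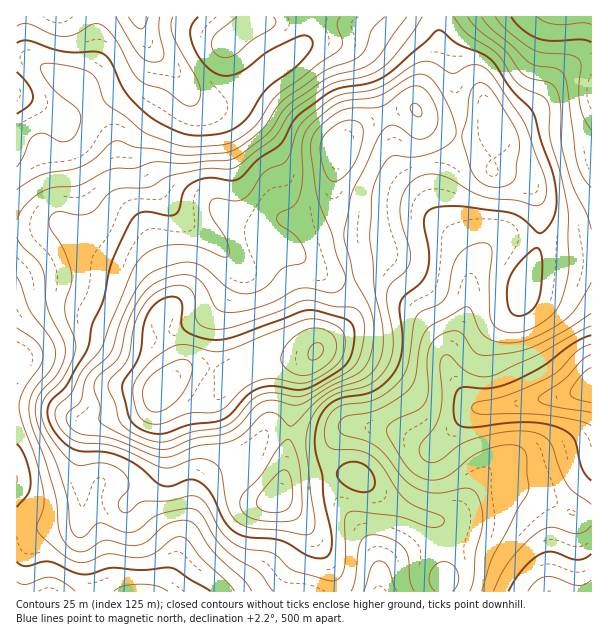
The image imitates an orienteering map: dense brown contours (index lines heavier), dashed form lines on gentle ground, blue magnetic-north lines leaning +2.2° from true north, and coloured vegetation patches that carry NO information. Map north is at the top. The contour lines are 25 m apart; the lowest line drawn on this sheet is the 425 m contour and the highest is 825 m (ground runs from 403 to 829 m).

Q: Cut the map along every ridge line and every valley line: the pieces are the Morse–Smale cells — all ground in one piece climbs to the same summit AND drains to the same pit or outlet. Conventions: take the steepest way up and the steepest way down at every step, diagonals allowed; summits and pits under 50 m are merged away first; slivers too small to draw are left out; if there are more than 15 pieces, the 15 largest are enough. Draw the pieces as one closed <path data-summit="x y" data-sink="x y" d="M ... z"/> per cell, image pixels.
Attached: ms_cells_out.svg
<path data-summit="317 351" data-sink="138 17" d="M437 16l-420 0-1 212 14 1 18-5 14 0 12 8 27 24 37 15 18 19 8 16-2 24 14 32 0 14 4-4 14-5 13 1 18 6 11 0 13-8 18-6 35 0 9-4 33-32 6-13 2-11-3-28-11-30-1-27-3-12 0-29 6-28 19-19 25-12 18-6 13-1 1-10 18-33 5-14 0-27z"/><path data-summit="317 351" data-sink="591 386" d="M416 109l-14 0-25 9-23 12-14 16-6 28 0 29 3 12 1 27 12 37 0 32-6 13-21 19-25 28-10 69-2 27-4 18 5-4 13-3 18 0 27-4 12 1 33 27 32 15 9 3 13 0 8-3 11-11 16-22 7-4 11 0 43 16 35 18 16 0 1-253-53-1-8 6 9-26-2-37-4-12-7-9-8-4-25-6-2-2 4-27-2-12-14 3-25 0-24-8-11-10z"/><path data-summit="317 351" data-sink="48 591" d="M62 224l-14 0-18 5-14 1 0 361 274 1 2-17 15-27 1-14-7-13-24-26 6-13 3-15 2-27 8-65 5-9 7-7-41 1-18 6-13 8-11 0-18-6-13-1-14 5-12 12 8-12 0-10-14-32 2-24-8-16-18-19-37-15-27-24z"/><path data-summit="317 351" data-sink="591 17" d="M591 16l-153 0 0 41-17 30-6 17 1 7 10 11 18 10 11 2 25 0 14-3 2 12-4 27 2 2 25 6 8 4 7 9 4 12 2 37-7 25 6-5 53 0z"/><path data-summit="317 351" data-sink="549 591" d="M497 480l-11 0-7 4-16 22-11 11-18 4 5 6 3 13 3 39-1 12 147 1 1-77-17-1-35-18z"/><path data-summit="317 351" data-sink="378 591" d="M350 474l-59 6-9 6-5 9 29 30 16 24 10 24 2 18 109 1 2-13-1-21-4-27-2-7-4-4-20-6-24-12-33-27z"/><path data-summit="317 351" data-sink="138 17" d="M306 528l2 15-14 27-4 21 43 1 1-10-4-18-16-27z"/>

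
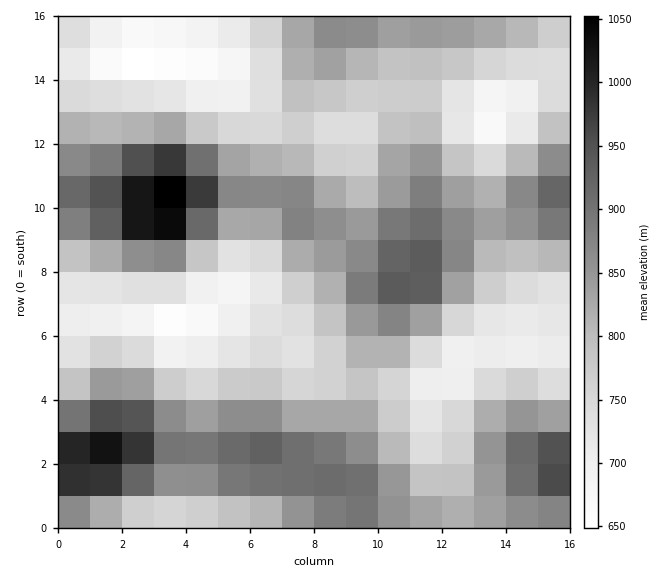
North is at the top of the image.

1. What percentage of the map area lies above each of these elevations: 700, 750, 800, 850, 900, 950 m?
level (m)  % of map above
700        90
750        71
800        51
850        32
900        15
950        6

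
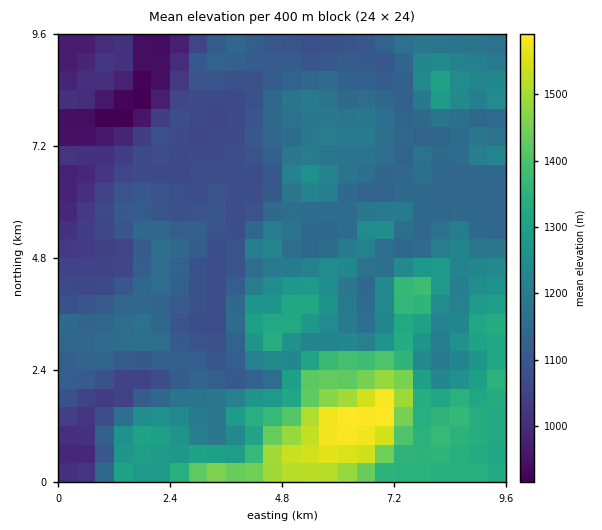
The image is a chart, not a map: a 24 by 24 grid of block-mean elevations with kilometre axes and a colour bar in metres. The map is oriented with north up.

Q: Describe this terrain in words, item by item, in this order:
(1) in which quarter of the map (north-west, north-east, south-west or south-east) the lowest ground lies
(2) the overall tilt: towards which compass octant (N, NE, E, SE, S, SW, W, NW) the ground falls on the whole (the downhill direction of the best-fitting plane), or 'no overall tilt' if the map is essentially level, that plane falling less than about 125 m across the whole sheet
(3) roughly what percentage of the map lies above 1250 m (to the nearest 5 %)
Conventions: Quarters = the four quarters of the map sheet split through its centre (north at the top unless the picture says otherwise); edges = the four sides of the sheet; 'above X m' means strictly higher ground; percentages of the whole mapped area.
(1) The lowest point lies in the north-west quarter of the map.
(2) The general tilt is down to the north-west (the land rises towards the south-east).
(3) About 25 % of the map lies above 1250 m.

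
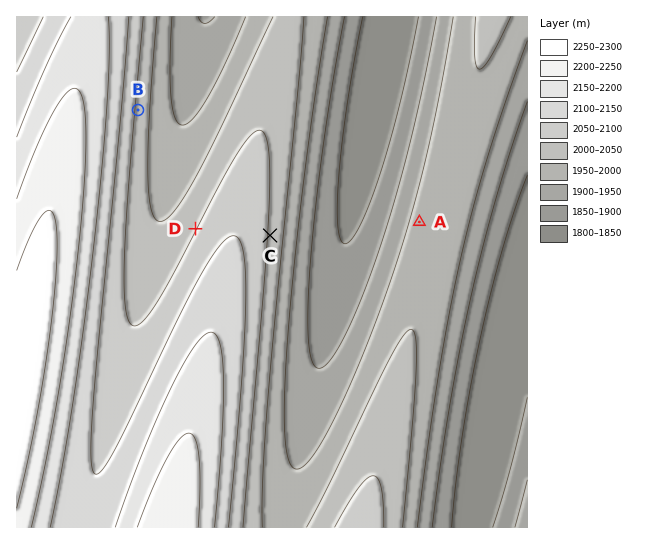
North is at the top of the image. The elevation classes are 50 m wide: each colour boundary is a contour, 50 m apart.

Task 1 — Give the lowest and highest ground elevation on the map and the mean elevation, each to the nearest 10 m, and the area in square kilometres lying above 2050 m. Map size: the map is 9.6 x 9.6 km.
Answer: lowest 1810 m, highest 2290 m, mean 2020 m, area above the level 34.7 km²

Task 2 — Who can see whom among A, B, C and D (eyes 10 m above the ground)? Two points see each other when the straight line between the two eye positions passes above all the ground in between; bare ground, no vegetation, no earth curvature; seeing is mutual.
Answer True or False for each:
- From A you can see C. True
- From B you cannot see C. True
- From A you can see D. False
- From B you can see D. True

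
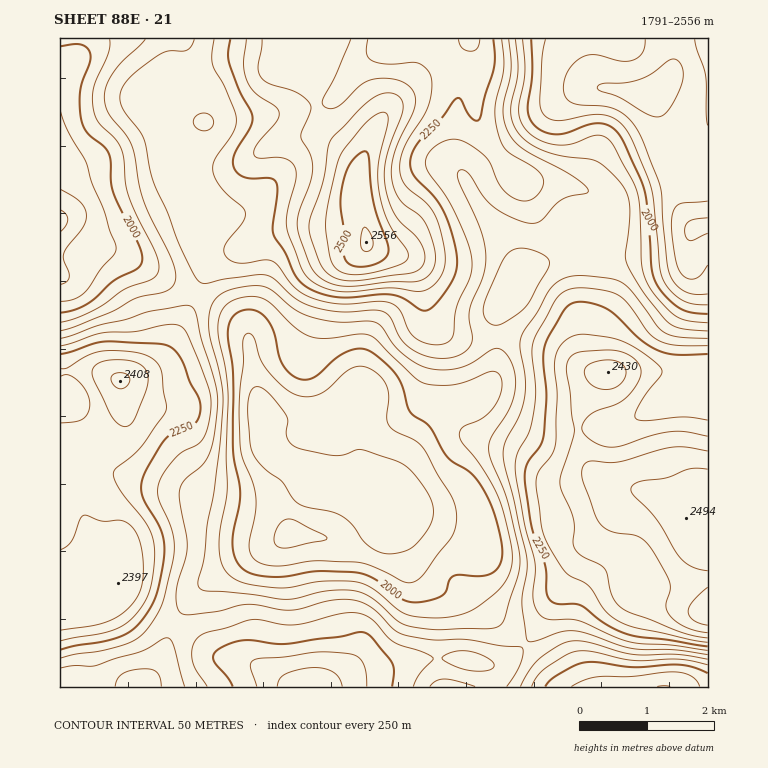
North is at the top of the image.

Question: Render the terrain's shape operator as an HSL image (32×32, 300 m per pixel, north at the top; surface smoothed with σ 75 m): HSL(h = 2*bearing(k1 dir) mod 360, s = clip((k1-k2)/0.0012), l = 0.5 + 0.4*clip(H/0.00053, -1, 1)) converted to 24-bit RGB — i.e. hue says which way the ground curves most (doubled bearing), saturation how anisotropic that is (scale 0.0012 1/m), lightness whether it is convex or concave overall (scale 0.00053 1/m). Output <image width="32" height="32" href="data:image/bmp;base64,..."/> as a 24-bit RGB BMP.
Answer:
<image width="32" height="32" href="data:image/bmp;base64,Qk02DAAAAAAAADYAAAAoAAAAIAAAACAAAAABABgAAAAAAAAMAAATCwAAEwsAAAAAAAAAAAAAFlkN19sVjlArSi84KF5PVkx6rFqAgap7aZCSZb67i9/PnrjJuqfAxJq1snirlH6dqnatyliibxyZcFKxidTLwejF2a2iXT5hR1RbS2JPXUM0dUMYfVwOMDcNHCkKJy4FK1kkWnUTcXQhO4I5J5N9H1d6l7LJxNLkn7zlpujqaMTMc4GsuZe6xIO/0Ia4lKm9bXffvqT2qJz/zNX/0N37wbXz/57n6EG9e1uATypCVBkmmzglyYM8hU8zPCUZVFkZrXLPgoK0hLSGRNJrFZ+IDHSOV9myhb+xf5WqrKFpY3VRTG1Ih4JLgl1LvpB6vOKzH5THWWC5WVS0qHOxqEdEbyI8vgxQ/mGCwTd+cCGHljq7tqPLzsHiwHL0x4342Nb1wKvy4tP24c7qzdS0IKSIAJCMLrmfaIl+bYuZsMzNgZjPZVDIqnm/kYm6sd7C1efNLC50UC9JYEo0aU0yjTc3hzJ5oSyK7HSB04isIyfXe2bfz9flscLqhoz/zNL/ztL9eXKXrIOx2p/I8drakMbDDWlpFkQ0PINGQ9KEfLWbiFmSX0x7eaann73EzNS0xohxWB9XWCJRkkAyZXI9Uo9rRTKgmSjT5LfK5sTNQDqkRIG5zOjchqfPR1iqUaRZgq9ed3aIdnKHrY+N7uLR1aamMjp0JV1dHbY4HacpK1wzSlJnY1+Ffal4c5hkvJteuzY+eyVjPilZunyWnLmjUpWNGRlBZyZo3IRQ45Bjolp9PsiLccFZaEBEZjxGoqRIdKc7qWSUg4FqlaaB3tKk1a6nXUK+SVuqUrlaRGs3IjgZGSgSP1MddYAZV00UhHYSbUsmdD5URT9qgqFjvaFsa0xMGQ0mOxQt57I+xdqRp627d6Rve3dNVE1oaFx8trSJlKyDqFFVkreLgqWm1d++zbi6hkW/jkeksqFuXlJhVWlaNExQVV47f306folGgLJaW3taVGZrVFd8jGFcvI1bfk1uGQYtZzN85vbVnNmuq2ORtW59iJqGT1Z/Wl57qseWkb+onbJpesJsZ6d9wd+dpl1aiC5ylUJzx6l+W2uDYXWXOzuLXoangqG1jqmwhp1/fFl3b19aRTxKcVZEvrZlcjt2GAcsTZSl6/zPlH1Ue19jsaGNo4KIYFCKabG6rNS2j6WKrMp5d7Rge51Q0rsmakoqUjY8iV5Z0tGWZZauSGe1Sj2gaZuVX3lqjndXiF9KbkxJb1JOVD1YeIdYnbZZRxpHLR9RVr+M5PC/oHindnKQlLGLjo64gZ7LgMHOnI6trHuSotx1ZZ5bjVpKyYs8iWhRXk1ecYZPr+p1PcazKy6ddjSUlFdWZEdCh3dMhHFefGhzcGZ8UUl/oHprnmZIOCRbPYe3dOPR0OXVp3TEo53EsePgg5fTl5C+e3OZf36WmJ65sNy+hkWQmUJbz61vgpJpY094sqpnvvqYKJBvDwwnZSZUq1BSgnCZhqeqeG+fkF+EdmBfRUdckWl7t4q5NYLgabDcbte0k6Bem0RSq+OQYcWETk+IqnurpIm0lLW5h7KzxoLFwR+4smKC186tqXicX0Z6t9OS2fnBL2aDBQIxWUSHqaiSg6aogXKTfVGMpV+xtWqpWHeRUb64o9HIP5zVT3m+pneMbjxcvpJY1PtgTV8cGzUSM4M1eqCGqaSRjoJyWzYtjhxe1plkvNSCdnGvbHPW3u7d8vXWLUp4BQEyZjJJooIrgpIuUX5IU3mJT1WexWXCwZqWR6yCXbVQPnNhLkhYk0xwj06GwKiH8cOOnU0yUooeAl4DF04SgoUxiG08GS8ZXC5E5OixzN6wUbmUR3qLvtGZ9OvXXyCWEQAzZC1Lx6VmlcdsO5dbPGRYNDNAbkY92qxXh5A8ZowpMV8oEycqVjlLi1xTsqNf4pt10XmEytOoRqdxGUMqPlQdbG8jd2D/psn+1u3149rxwJrnYEqoptyT39OZbQmVEwA1cVu2zdXI0Mm6d4tkMDdCNiM1YU0x368guZ80hK44LoMxDSEmKT1HfplvmbmmzuHo19n03tvwuLP1V1j/jon1rqPslnPytcTjpMuywoGa7DelyH6iydubtphpPQ5aFgJJd3apwcCaxX94u01pRTRdMyJiq2GhzMqitta9wOHdcZ/YBSWjFm+/hMDImNy4keikXs193cOgrYfSNVfkZ3ztrbH0U1p6so+EwXdhgDQ2q09f152d6buNk1M3Iw0mEQ8kf3pLuosznWEqqFYxdUxEFT5Zaoi65evgwuLOptq/PnXRCRLXGXDhbom5zcOIv8xCcZQ1osUnkrE1JW4/KHVhWINlNFE9d2I9ukUsrl9ahZh7sGxq/4FzwBUhJxAiFRwjXFM7slEkoFsem3odeoYlDCkUDE4Wv/RFptdZr8VOI1UoED0/L1RqREVu0buh1tbBm6i1rsCfk8iYWLq9HmeDRkhrKCUXQk4kiKpOn6+NoFdvhSMy/zkS/CA5hDNqMEtYJzJgyFmU2mqP3H5wwa1UNGowDFcbY/8ITOgmjKxgip5kDTc0ECwqLnhvj9iPw9C1rJO40Lukvs1wQ4I7ERUjLhMVa1k/KY0uP54talsqTRAOeCcd0Zhd1ouy2IzjaWzMBjqadVnN2bTo7tT39tT31NvzjNX/0fryn+zkWJXIrJq/PzCTGDpBFVIfTbcMiqMfdGAl46YO8sklYn0vDA0nVCVRu5PXuIiXXGhAOxgfajUvjqJmstenhKW/o4zV0qHnJQ6nPkmCksKdjrbJ8drp2PDzptD/2t/xrqPPSFm3kl6xmSenZzd4RopRQbgwZn49cVo83ttP1+aEaKpoAgkxNFmQf2Q1z1BXlTJvbjNue6R7g8ydnNCbc4qTWn57j1uidRXSZm/PtdDJZ3CRxOKN4P3OK1CcuWp5vp2SS0ycdyeCkCmBlU+Gebp+ZKCDaFxuf2ti0eSYxuifXnGYEgopEzIRJ1Iaa3UyiURqb2KYmMCSe8RyfqZjg2Bed2tRO11ALEZudaizpYOwv2qp7fvQzP6iGCVRf7Otx7CrbiWCZBVihyZauY5PgstgT25oX1hweKyR1OrD0+S4ZCmAQARFc2M4annBSnisWVitgHymv7yRn8B/aYxxg093plJHXoU7FVFBQYRYU1hxtHqV//7M2vWJEjRER6Vjpz5HWxJPYhlks02s3uvdvd3iSmXSc6LXoNTYzuTK3djCRACHfQfXuK7cp2OdVW2FRUtzk2R7y82drsmkYXOoVTTB4Yne1p+lLWlZGk0qMV9HW6tz/vTN/9ylFTAkHC0UQB0YRB41UjNad9im1PfpyNHzhHf0j3PSspV9vd2HuZRnIQM6ZD+XsqqMiFZJg2ZEKjMqYpNDoeCHm8OTWYWoKEedhWrL9dbv0pTtSnzKL6isOdOg5smg/9jMej5DGCEjPi8xRTBNUKZajP+jU/2gQnerfSye0Tet2rKn0+S4kj6RLAxCVUtzvFlMdWKmxGywcVWYZc1vfd9gebFKVmJIJjIyM0Ypt7k1vWBes3TAa7y8Oa2toWyJ/9LM85O5LjuDM1aTL0Crs+u1l/+SHHoqFR4bICMzXHmu6ufh6MzQlxGiayKCTUt6rF+WSlOdpGW/vq7QudPLs8Gklpl0alZsOjRUXDRCs7IgXnkbXXoqf84xIV9JTIVy4cOu/c7gnWrmMVCvKkiT5u605fRRMEIeECMeG0gpDn4anMQn1S0NaRFKlEiRZVGJeGaJPW2UWXa9xMbPwrnGwqqzsYKxg1apTit0aT2D0ayep7OFUqlmlMliJHVMHoBbb8dy4rmv7F7LwjzDMUJl28t38tekYqCTF0doM1FnVGQdLSwGRSoAS00TL2g2X056g2N+IGg8KGhSi7Nvrp2Sv5OesompfjivjCm5UHi+vcfS3MjbnqXBt7ukZqFuEoxRKKVFmkVEyCtIvFCNmkmeqMZv7vbVjaS/HBhzOSpdolR9gkiYqIOxnLubMo52IzRCfW9aLG9FGVc4LbYkUpFNp4RrrnxsUDJxbVaeeoWinZdxxbWBpJqFq4V/u5eASqFMGl41IiRExWRVlWWCuFat1eu71/HBdWCZOw9hSDhtbGmBZ22ZjKipp7ind2KzHB9+fmyX"/>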